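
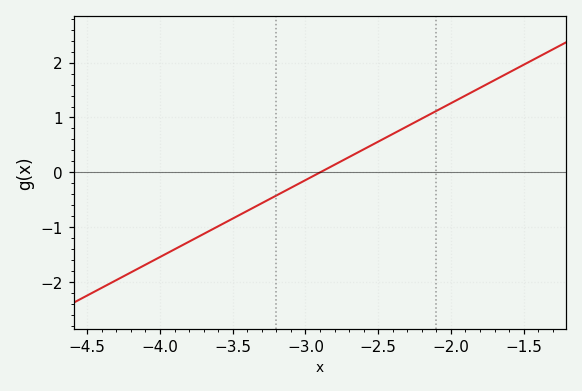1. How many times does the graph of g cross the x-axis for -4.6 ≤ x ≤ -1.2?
1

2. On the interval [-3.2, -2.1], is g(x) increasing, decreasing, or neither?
increasing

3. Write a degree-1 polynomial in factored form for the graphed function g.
y = 1.4(x + 2.9)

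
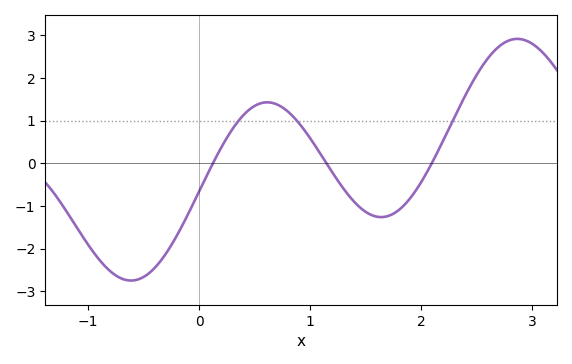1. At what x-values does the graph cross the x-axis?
0.1, 1.1, 2.1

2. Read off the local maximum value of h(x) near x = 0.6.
1.4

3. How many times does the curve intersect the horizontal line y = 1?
3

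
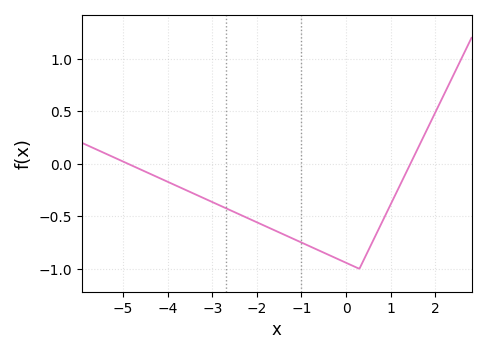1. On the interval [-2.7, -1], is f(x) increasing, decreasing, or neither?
decreasing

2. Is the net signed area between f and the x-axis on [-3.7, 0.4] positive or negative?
negative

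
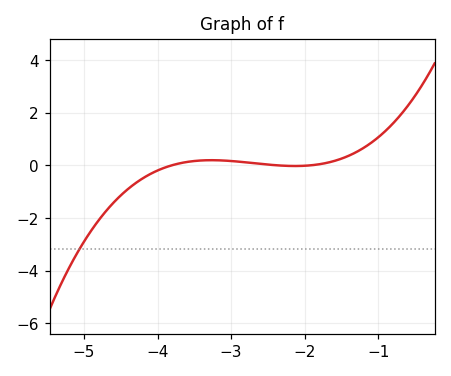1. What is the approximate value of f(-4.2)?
-0.497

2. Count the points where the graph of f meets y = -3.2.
1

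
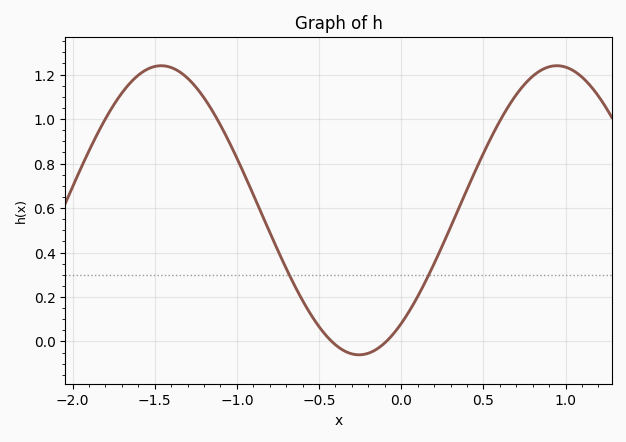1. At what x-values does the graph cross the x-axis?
-0.423, -0.091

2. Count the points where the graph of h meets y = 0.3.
2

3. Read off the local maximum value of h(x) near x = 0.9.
1.24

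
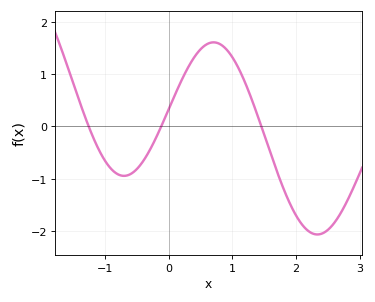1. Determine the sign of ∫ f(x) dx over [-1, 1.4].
positive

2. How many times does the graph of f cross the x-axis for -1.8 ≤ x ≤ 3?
3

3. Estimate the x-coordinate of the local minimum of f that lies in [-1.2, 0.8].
-0.7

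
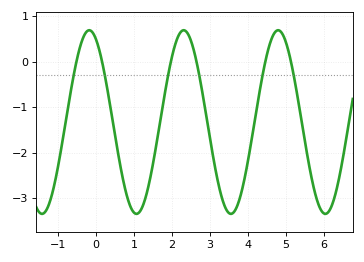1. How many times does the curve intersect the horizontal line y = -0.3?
6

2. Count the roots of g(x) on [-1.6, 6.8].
6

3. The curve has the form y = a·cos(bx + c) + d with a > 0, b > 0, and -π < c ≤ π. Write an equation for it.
y = 2.02cos(2.53x + 0.45) - 1.33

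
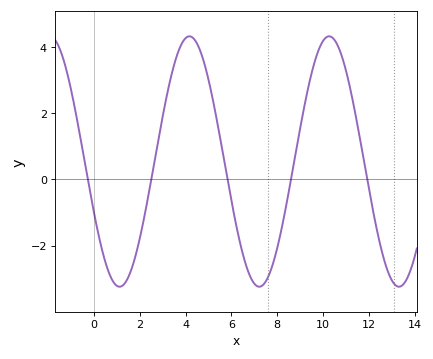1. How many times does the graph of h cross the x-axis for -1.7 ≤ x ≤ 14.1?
5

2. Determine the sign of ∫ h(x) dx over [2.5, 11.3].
positive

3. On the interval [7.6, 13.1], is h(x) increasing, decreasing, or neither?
neither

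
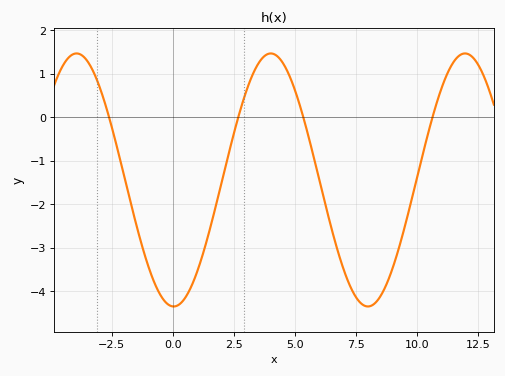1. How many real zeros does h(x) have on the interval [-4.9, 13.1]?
4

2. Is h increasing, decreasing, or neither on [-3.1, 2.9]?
neither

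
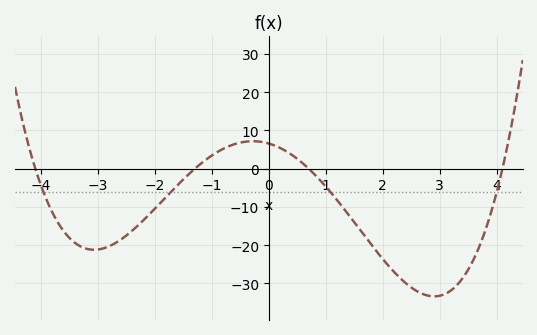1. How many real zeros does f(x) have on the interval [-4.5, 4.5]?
4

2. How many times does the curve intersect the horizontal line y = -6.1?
4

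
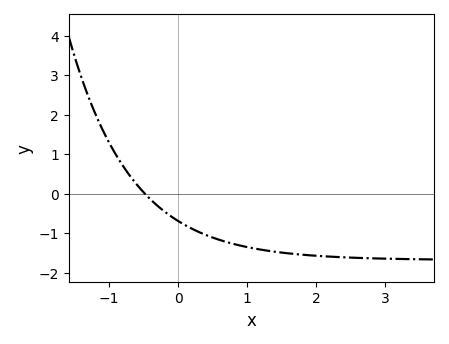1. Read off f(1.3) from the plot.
-1.4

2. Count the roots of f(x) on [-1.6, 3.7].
1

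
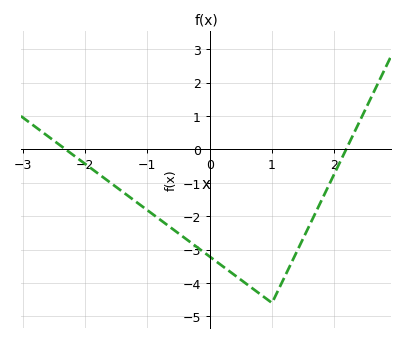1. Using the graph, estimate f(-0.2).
-2.93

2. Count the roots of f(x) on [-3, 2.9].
2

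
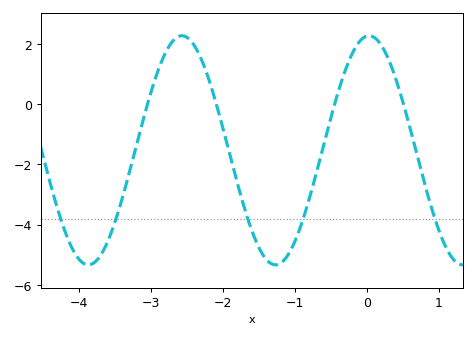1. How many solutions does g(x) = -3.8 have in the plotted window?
5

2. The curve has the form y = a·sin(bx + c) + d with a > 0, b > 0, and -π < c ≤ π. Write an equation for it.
y = 3.8sin(2.4x + 1.5) - 1.53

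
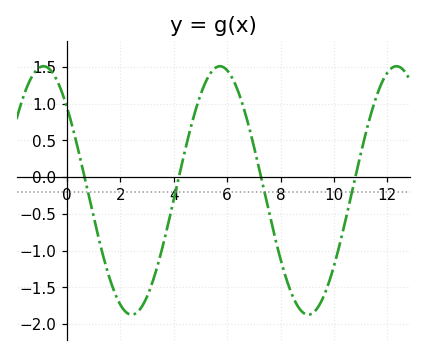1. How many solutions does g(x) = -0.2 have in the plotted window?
4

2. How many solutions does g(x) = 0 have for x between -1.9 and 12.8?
4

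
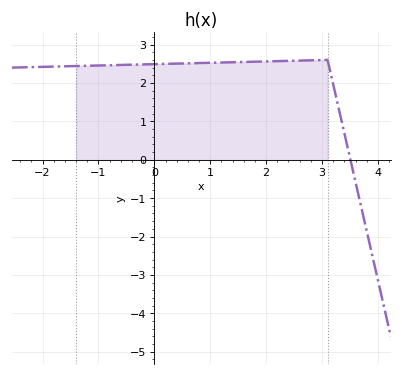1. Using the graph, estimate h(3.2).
1.96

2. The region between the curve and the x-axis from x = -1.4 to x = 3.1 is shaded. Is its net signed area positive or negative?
positive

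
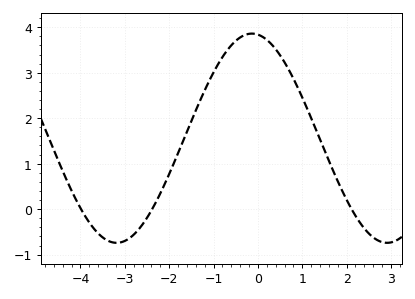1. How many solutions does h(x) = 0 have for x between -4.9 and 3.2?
3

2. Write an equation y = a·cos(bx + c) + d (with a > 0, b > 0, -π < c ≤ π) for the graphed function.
y = 2.3cos(1.03x + 0.14) + 1.56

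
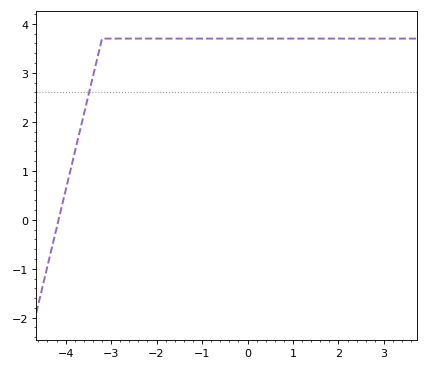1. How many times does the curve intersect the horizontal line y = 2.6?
1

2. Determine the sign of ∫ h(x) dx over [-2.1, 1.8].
positive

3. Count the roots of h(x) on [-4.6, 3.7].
1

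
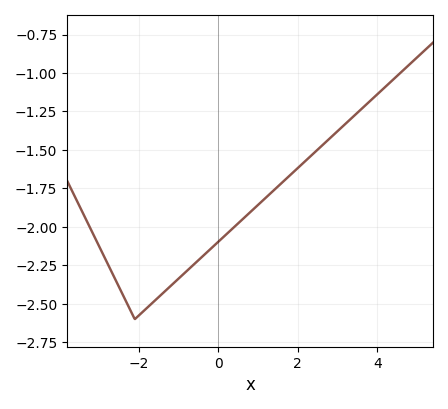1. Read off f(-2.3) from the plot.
-2.5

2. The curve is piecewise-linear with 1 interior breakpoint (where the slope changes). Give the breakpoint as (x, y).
(-2.1, -2.6)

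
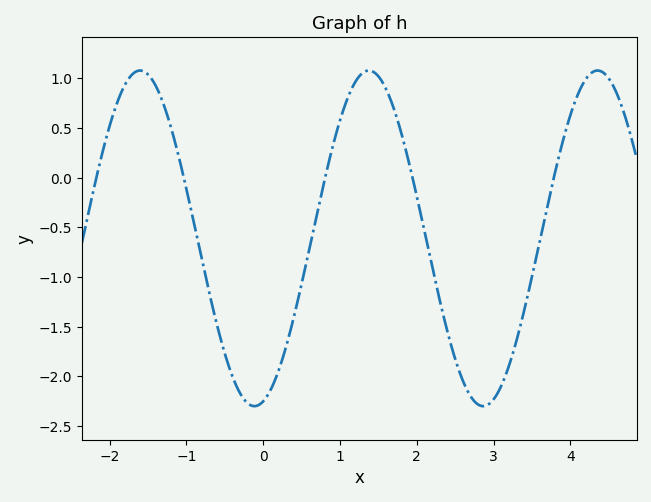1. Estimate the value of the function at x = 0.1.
-2.15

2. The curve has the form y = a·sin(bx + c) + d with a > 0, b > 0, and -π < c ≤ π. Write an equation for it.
y = 1.69sin(2.1x - 1.3) - 0.61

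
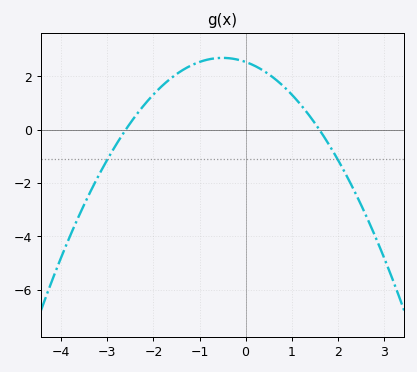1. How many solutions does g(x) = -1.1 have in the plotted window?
2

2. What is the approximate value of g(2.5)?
-2.8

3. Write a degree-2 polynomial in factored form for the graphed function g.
y = -0.61(x + 2.6)(x - 1.6)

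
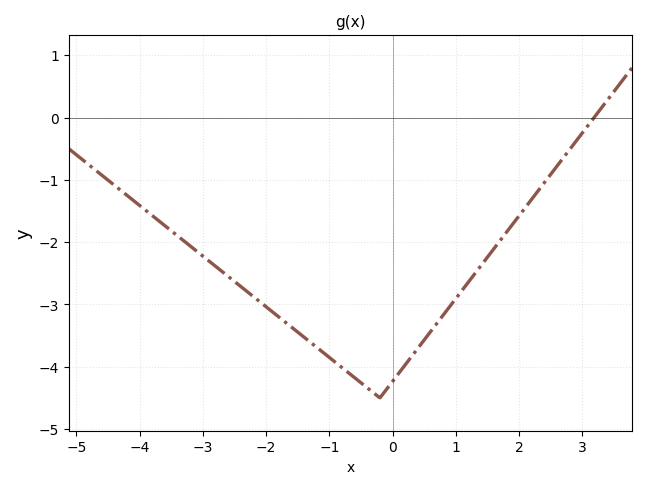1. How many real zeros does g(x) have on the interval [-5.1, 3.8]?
1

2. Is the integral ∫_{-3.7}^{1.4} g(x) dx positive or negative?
negative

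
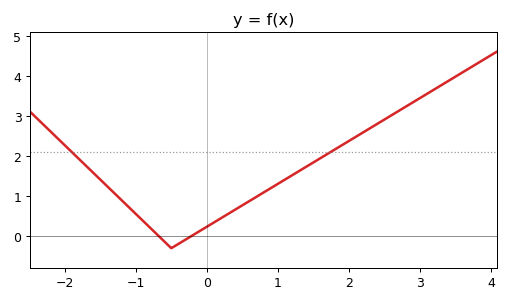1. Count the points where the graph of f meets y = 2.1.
2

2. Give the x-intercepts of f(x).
-0.7, -0.2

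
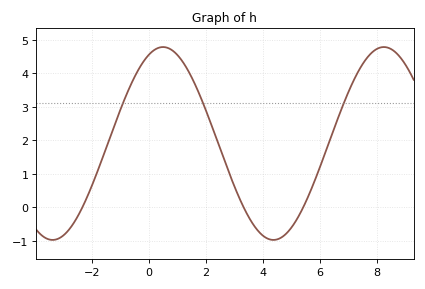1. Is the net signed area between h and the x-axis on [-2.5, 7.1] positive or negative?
positive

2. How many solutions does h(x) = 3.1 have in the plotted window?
3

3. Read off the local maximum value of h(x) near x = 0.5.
4.78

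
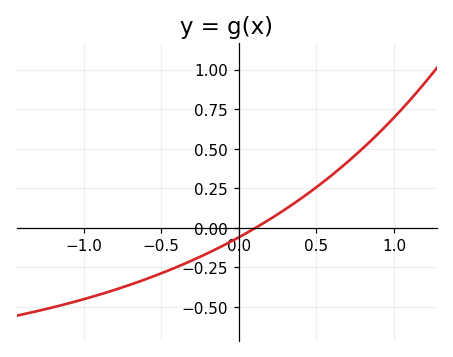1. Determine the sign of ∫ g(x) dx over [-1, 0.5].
negative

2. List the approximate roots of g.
0.108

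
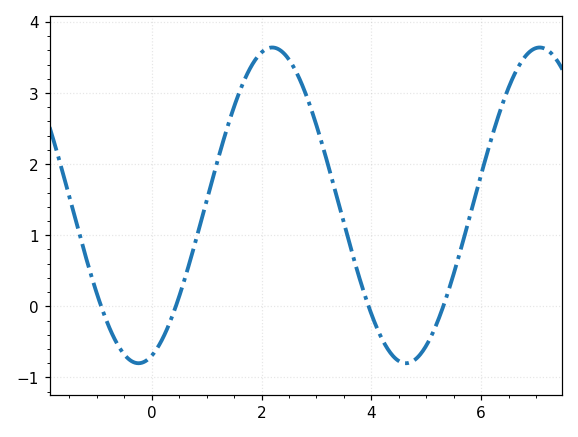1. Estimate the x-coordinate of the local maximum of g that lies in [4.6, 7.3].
7.07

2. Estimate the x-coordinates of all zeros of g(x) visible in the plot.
-0.92, 0.439, 3.95, 5.31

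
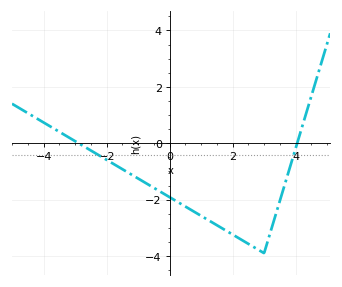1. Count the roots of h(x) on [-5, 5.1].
2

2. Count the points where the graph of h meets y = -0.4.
2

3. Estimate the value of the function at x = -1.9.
-0.655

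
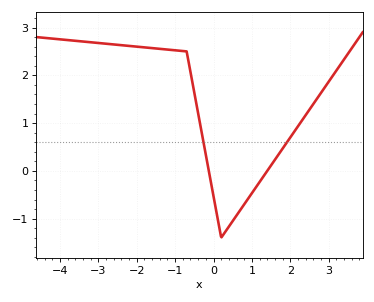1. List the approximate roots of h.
-0.2, 1.4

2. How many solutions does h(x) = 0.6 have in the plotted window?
2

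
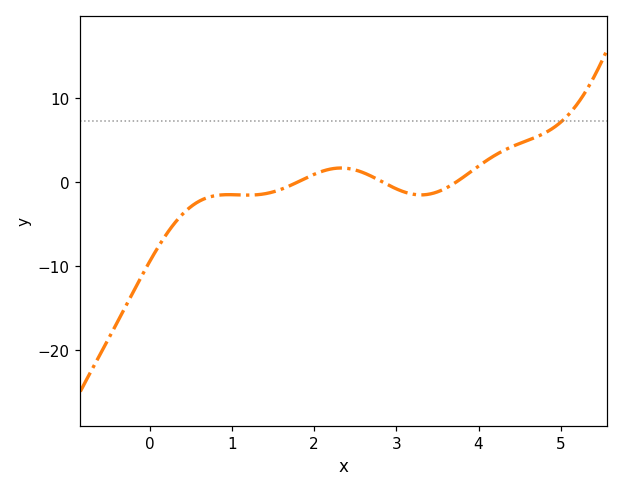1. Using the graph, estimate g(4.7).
5.4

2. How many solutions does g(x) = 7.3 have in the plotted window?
1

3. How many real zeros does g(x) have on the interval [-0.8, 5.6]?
3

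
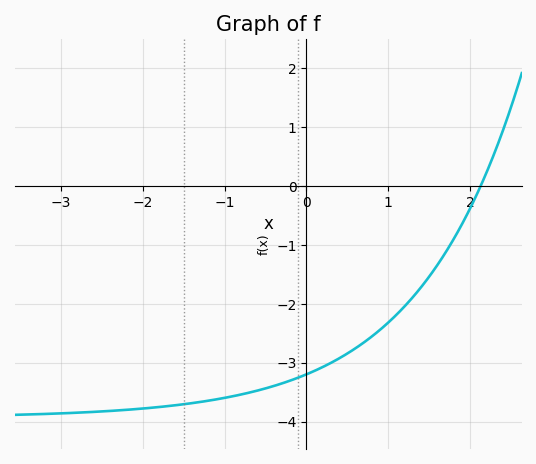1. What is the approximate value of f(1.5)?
-1.54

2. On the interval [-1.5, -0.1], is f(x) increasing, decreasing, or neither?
increasing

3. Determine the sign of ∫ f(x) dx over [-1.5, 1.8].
negative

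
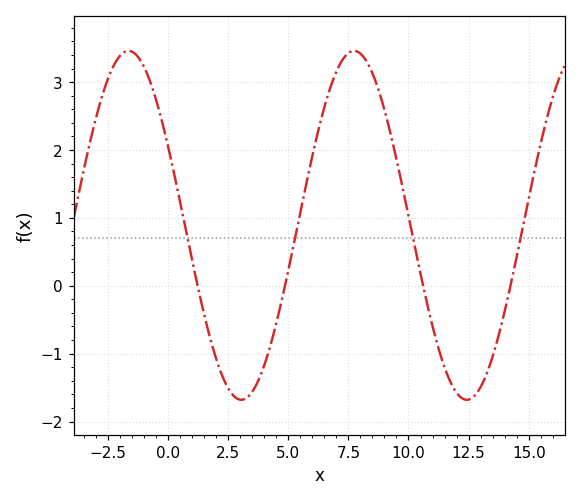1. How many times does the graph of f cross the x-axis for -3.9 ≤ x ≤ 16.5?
4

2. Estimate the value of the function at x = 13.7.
-0.798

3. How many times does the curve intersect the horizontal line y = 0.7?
4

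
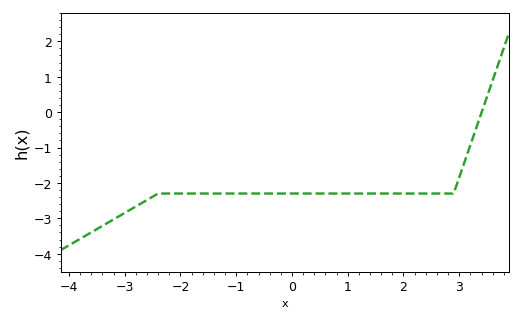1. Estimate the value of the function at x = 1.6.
-2.3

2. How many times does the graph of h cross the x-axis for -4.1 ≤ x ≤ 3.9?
1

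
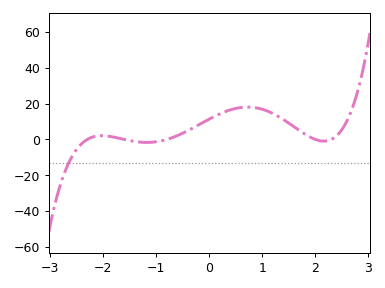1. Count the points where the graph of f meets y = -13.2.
1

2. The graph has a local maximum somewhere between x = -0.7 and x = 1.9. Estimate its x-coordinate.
0.7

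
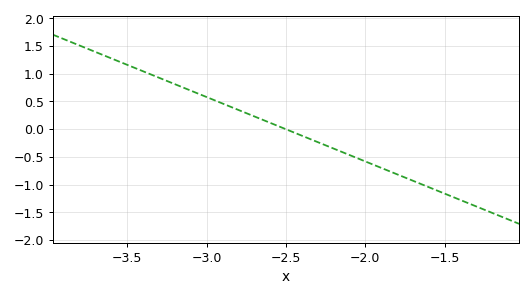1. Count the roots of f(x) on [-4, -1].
1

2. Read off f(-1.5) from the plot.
-1.16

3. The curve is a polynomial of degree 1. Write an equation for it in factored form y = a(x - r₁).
y = -1.16(x + 2.5)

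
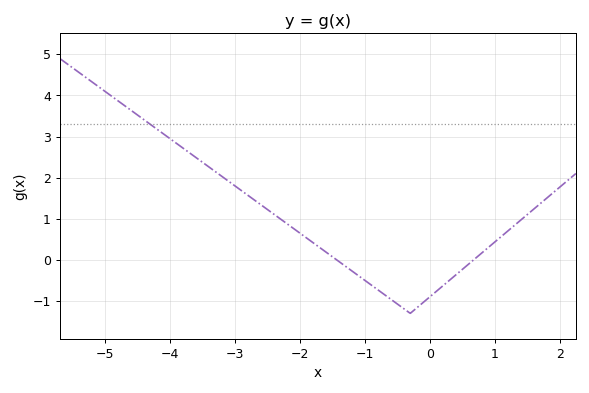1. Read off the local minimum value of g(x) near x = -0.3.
-1.3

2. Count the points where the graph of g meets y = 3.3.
1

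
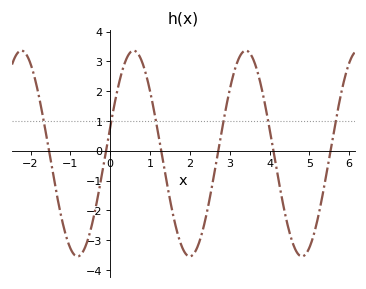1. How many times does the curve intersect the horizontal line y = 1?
6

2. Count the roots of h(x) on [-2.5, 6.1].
6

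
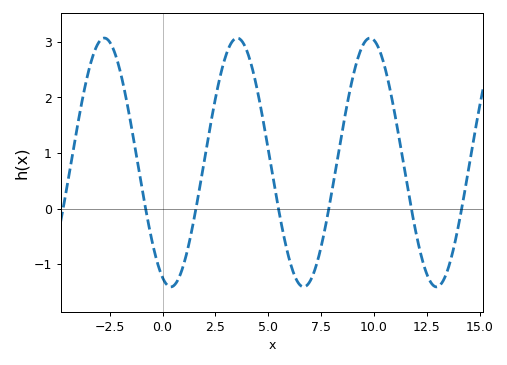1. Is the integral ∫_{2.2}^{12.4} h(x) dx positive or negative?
positive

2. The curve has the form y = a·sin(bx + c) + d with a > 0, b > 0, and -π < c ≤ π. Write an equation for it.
y = 2.24sin(1x - 1.96) + 0.83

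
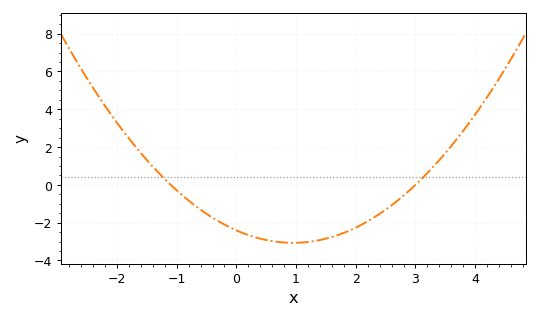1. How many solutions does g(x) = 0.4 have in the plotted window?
2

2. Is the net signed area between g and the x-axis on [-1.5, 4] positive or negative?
negative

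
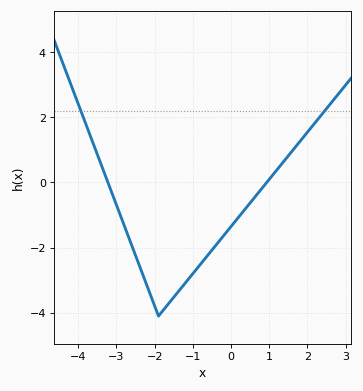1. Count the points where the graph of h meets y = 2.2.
2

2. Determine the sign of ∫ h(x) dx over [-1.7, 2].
negative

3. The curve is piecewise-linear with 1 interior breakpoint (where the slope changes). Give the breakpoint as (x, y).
(-1.9, -4.1)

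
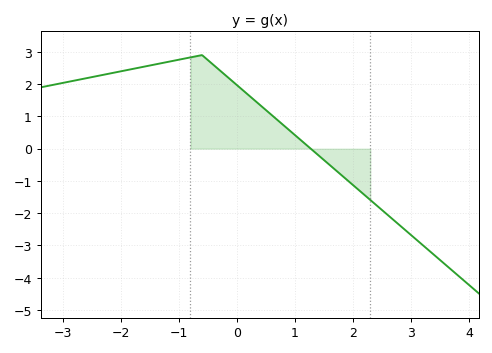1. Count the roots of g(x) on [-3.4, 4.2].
1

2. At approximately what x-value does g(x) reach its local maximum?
-0.602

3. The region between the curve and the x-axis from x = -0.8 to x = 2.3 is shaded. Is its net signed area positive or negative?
positive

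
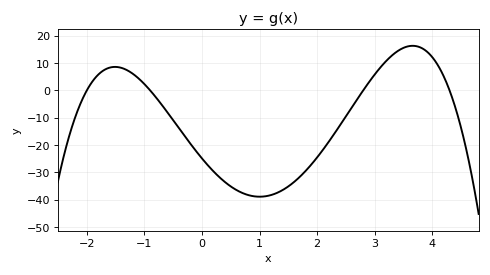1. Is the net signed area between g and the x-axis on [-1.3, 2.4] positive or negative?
negative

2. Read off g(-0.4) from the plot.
-14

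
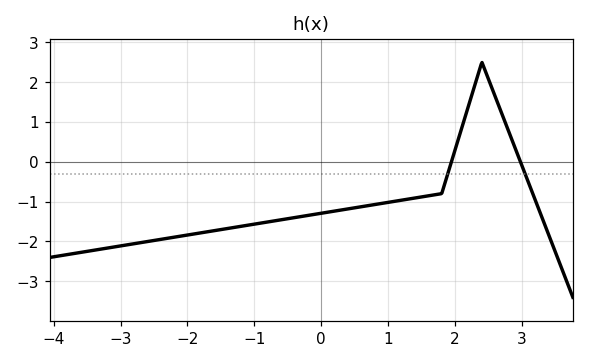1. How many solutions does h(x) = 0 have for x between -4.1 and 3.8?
2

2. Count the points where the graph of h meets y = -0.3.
2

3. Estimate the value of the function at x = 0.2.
-1.2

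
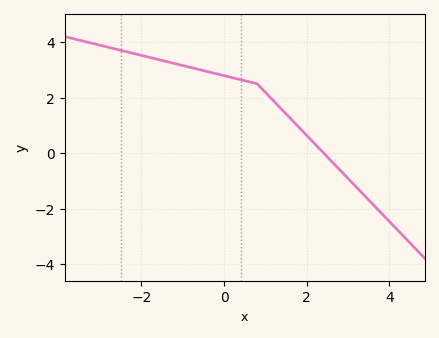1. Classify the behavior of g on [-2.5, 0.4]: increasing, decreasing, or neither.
decreasing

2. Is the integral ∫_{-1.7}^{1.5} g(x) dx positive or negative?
positive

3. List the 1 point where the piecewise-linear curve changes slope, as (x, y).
(0.8, 2.5)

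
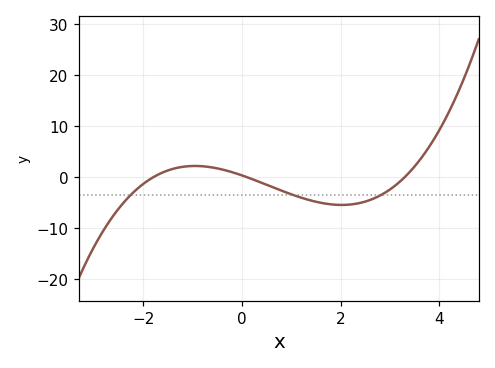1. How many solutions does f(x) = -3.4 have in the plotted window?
3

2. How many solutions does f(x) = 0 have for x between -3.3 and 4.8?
3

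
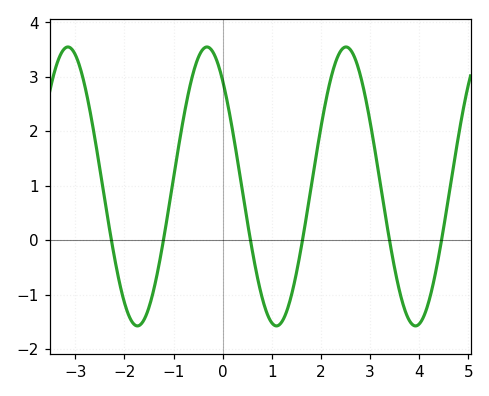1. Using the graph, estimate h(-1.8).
-1.54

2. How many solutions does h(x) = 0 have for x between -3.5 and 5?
6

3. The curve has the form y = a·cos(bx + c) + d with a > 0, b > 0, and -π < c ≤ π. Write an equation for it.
y = 2.56cos(2.22x + 0.712) + 0.99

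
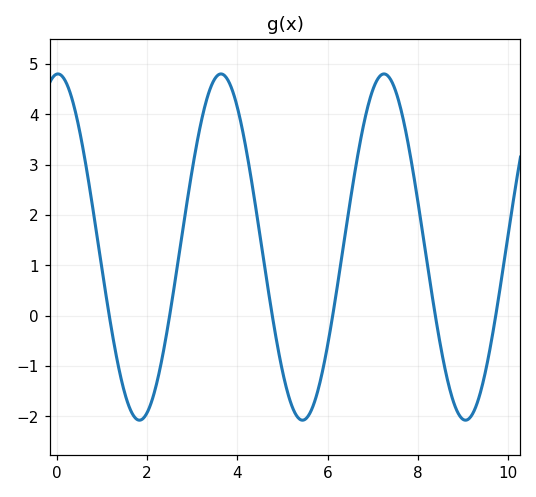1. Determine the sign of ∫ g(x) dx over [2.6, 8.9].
positive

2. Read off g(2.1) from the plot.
-1.72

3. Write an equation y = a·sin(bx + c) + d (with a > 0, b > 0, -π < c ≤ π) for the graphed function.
y = 3.44sin(1.74x + 1.52) + 1.36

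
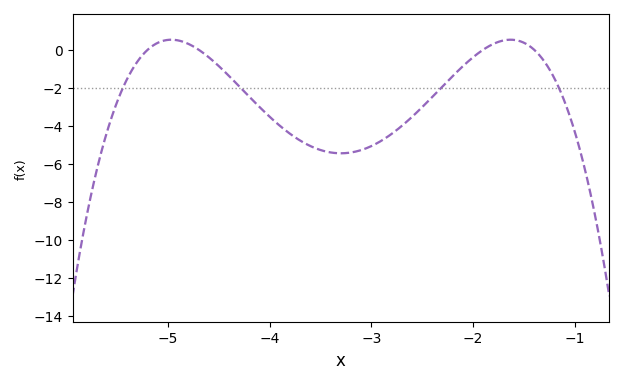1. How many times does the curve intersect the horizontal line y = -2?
4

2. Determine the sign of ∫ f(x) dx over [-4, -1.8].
negative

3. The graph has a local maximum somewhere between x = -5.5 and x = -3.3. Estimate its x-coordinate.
-5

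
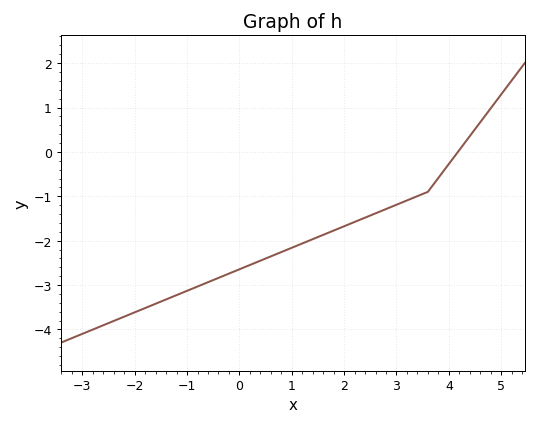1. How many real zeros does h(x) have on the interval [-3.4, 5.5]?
1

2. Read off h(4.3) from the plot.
0.197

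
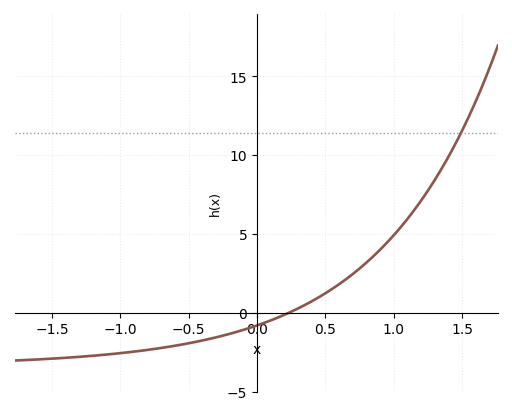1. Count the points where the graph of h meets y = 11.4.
1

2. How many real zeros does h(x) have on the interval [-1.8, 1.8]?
1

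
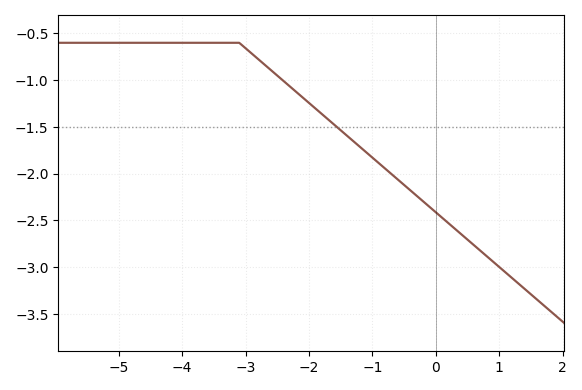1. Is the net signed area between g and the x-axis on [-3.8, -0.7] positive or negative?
negative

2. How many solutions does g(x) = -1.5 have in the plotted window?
1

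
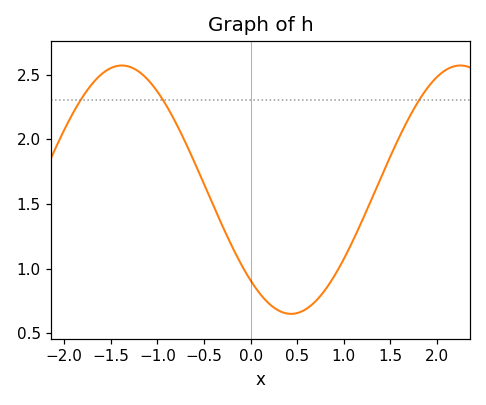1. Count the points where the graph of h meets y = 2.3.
3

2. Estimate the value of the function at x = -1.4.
2.55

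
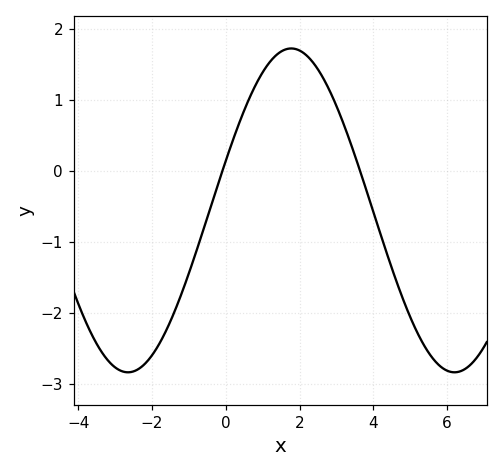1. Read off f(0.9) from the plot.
1.3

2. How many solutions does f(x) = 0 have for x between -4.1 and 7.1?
2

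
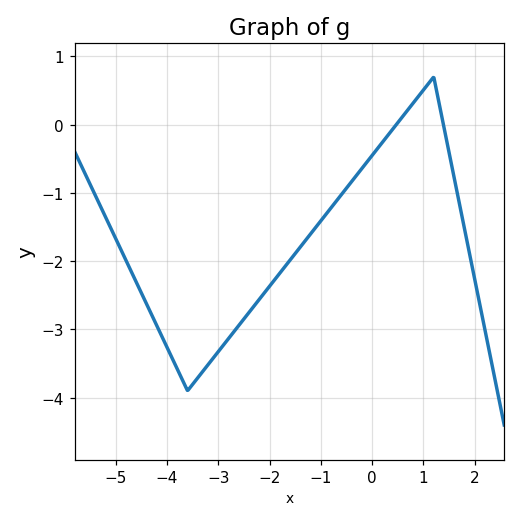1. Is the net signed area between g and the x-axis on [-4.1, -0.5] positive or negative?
negative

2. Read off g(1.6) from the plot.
-0.785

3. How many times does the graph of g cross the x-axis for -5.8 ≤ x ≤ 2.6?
2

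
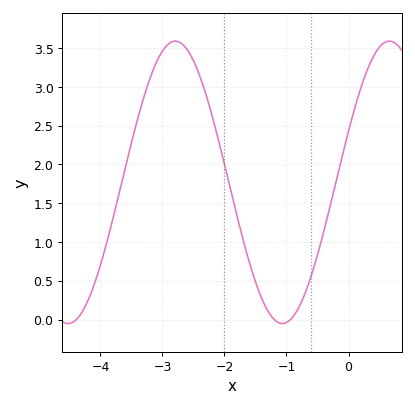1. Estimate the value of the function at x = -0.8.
0.16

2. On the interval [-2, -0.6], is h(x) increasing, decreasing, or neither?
neither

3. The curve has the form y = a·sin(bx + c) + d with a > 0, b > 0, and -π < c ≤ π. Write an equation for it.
y = 1.82sin(1.82x + 0.37) + 1.77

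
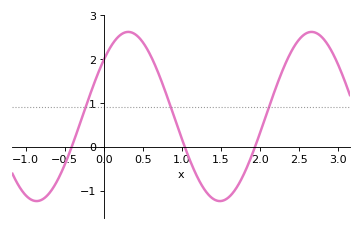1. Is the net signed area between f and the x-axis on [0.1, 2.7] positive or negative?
positive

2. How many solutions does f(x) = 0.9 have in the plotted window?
3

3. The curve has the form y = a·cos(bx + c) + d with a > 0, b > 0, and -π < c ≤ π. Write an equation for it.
y = 1.93cos(2.68x - 0.842) + 0.69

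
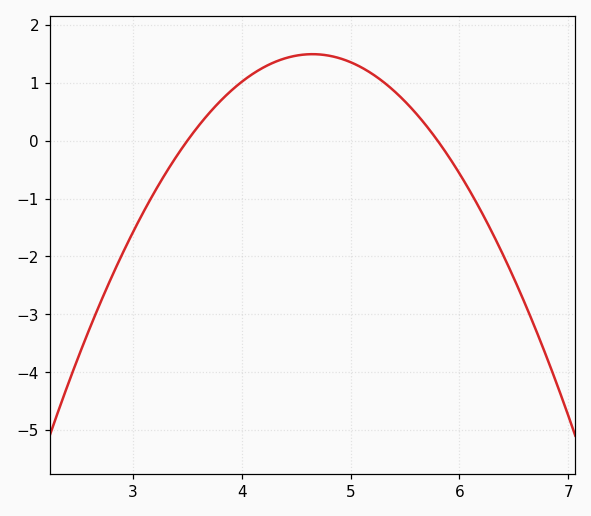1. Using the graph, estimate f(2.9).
-2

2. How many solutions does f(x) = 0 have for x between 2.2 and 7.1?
2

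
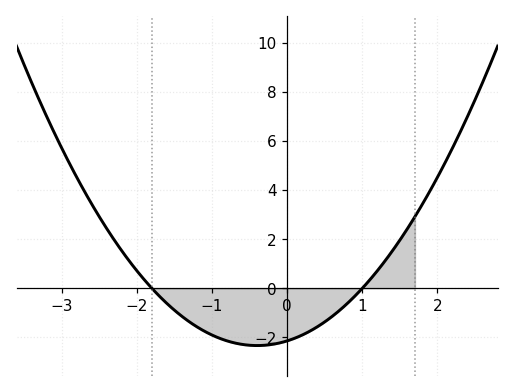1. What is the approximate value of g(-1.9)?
0.4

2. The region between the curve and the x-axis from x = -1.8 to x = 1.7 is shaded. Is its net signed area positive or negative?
negative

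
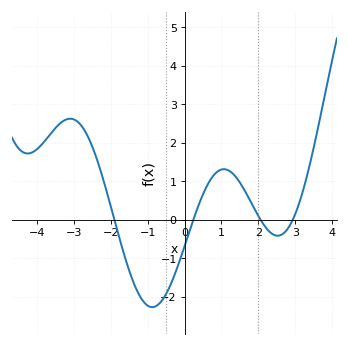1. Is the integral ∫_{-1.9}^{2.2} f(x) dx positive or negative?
negative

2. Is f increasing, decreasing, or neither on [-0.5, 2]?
neither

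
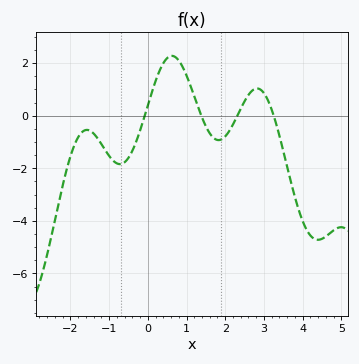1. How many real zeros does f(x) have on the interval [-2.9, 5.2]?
4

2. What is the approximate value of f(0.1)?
0.8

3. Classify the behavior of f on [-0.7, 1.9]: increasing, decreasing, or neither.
neither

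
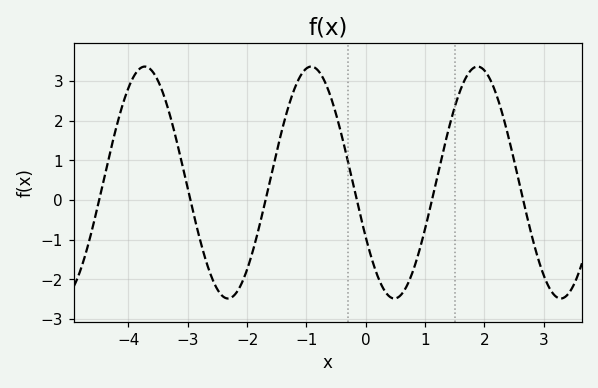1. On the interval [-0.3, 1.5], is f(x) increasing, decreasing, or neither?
neither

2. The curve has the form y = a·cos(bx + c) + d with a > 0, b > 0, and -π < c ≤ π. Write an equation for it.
y = 2.92cos(2.24x + 2.06) + 0.44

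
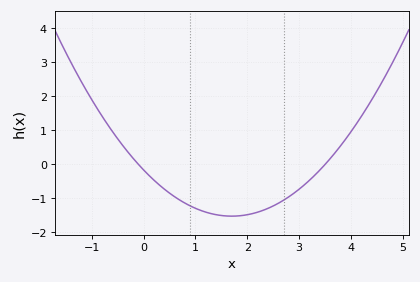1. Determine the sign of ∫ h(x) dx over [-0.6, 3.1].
negative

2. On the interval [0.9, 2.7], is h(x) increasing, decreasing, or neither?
neither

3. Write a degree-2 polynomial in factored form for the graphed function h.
y = 0.47(x + 0.1)(x - 3.5)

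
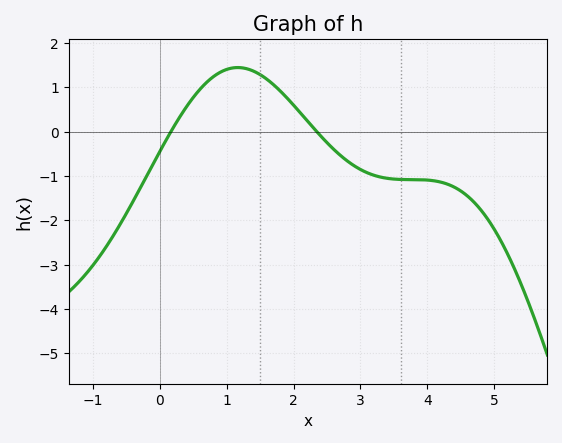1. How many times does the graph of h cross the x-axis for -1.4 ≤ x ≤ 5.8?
2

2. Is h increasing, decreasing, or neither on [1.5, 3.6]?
decreasing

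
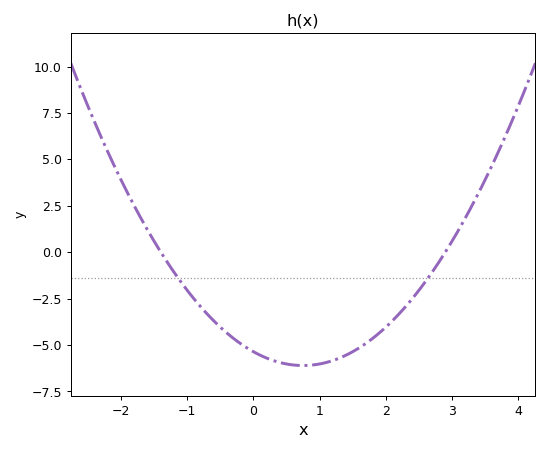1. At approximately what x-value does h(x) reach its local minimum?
0.7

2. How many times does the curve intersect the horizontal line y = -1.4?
2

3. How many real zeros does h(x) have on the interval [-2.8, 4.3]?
2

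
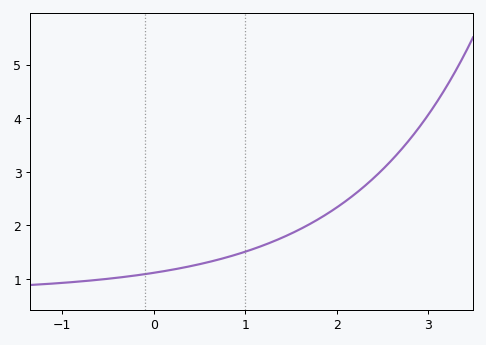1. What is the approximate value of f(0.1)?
1.14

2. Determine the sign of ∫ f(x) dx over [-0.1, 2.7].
positive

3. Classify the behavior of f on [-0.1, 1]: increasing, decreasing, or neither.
increasing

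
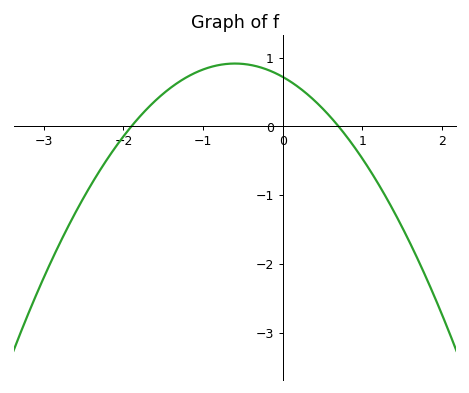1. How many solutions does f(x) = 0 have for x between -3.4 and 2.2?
2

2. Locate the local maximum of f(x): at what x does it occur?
-0.6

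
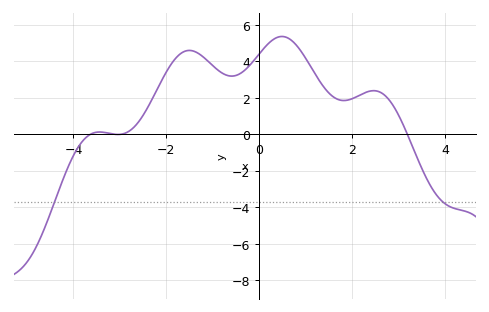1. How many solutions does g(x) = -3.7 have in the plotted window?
2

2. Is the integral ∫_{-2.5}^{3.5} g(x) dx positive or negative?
positive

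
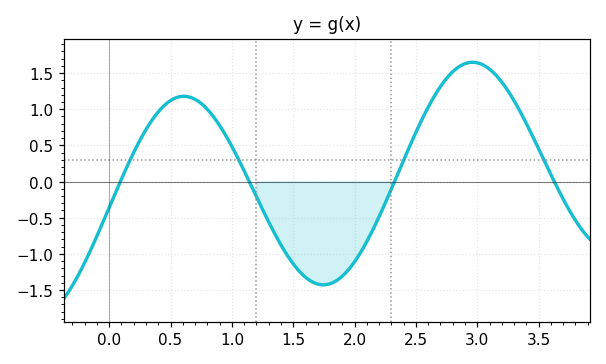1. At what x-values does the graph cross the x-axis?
0.091, 1.14, 2.33, 3.63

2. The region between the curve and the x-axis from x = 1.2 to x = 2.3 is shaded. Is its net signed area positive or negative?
negative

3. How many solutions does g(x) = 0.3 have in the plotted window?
4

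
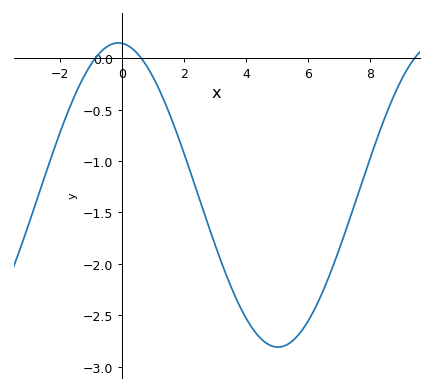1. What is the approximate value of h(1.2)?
-0.3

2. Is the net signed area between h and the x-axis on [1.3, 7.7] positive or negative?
negative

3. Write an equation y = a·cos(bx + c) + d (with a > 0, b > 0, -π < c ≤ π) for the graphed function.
y = 1.48cos(0.61x + 0.07) - 1.33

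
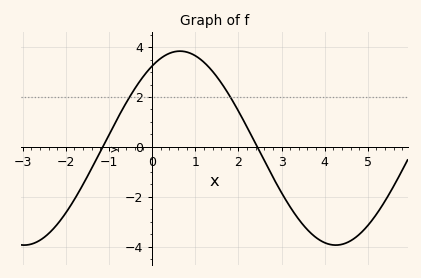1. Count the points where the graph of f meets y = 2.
2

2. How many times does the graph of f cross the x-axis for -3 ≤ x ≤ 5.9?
2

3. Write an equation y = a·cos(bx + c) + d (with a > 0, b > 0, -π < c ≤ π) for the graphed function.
y = 3.89cos(0.87x - 0.562) - 0.05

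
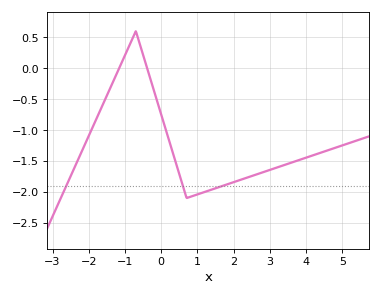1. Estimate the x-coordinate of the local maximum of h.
-0.703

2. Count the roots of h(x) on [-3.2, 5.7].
2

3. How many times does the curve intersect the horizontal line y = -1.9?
3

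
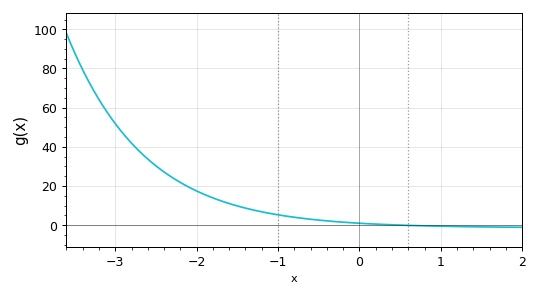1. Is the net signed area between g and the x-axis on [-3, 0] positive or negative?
positive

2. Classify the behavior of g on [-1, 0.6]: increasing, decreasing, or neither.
decreasing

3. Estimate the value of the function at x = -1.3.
8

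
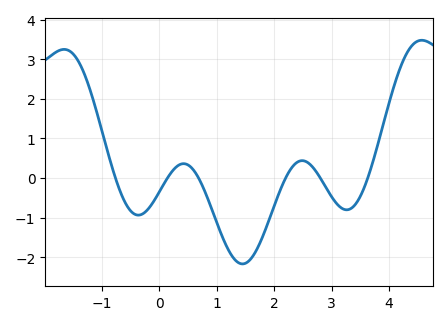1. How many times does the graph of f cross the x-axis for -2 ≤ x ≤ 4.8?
6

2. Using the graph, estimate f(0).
-0.344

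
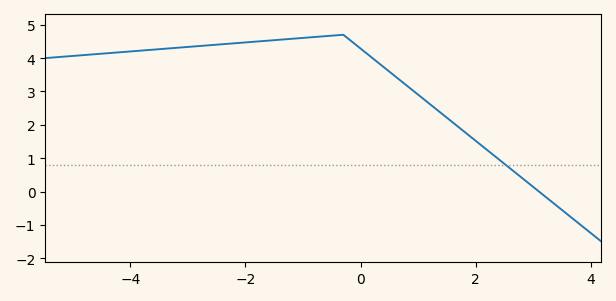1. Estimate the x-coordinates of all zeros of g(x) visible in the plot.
3.1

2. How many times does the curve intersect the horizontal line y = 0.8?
1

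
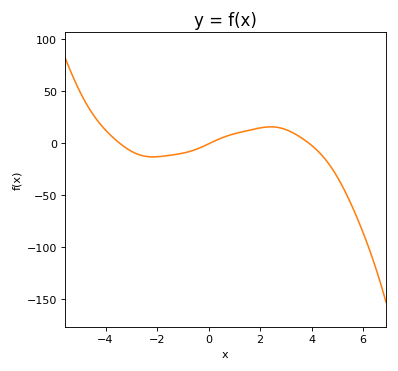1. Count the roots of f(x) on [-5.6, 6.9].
3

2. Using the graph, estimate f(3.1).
11.7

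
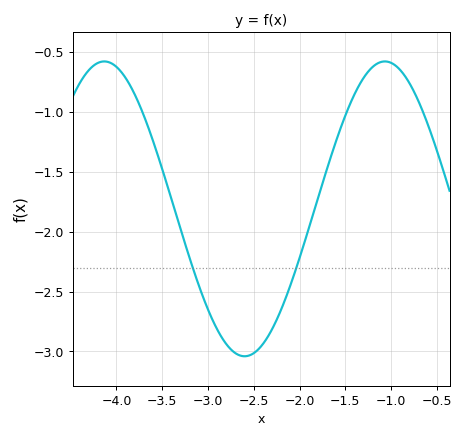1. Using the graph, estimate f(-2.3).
-2.8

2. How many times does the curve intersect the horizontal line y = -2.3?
2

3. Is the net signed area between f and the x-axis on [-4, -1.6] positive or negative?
negative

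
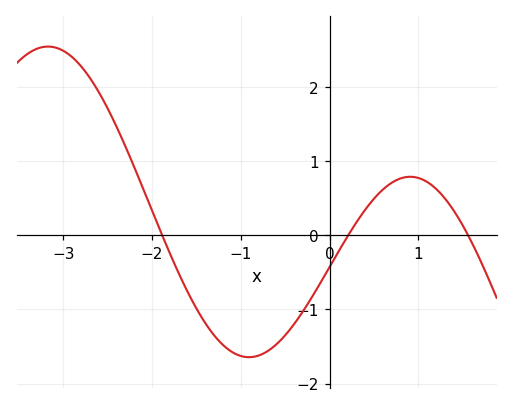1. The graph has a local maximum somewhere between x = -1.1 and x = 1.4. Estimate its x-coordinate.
0.9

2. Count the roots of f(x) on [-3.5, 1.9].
3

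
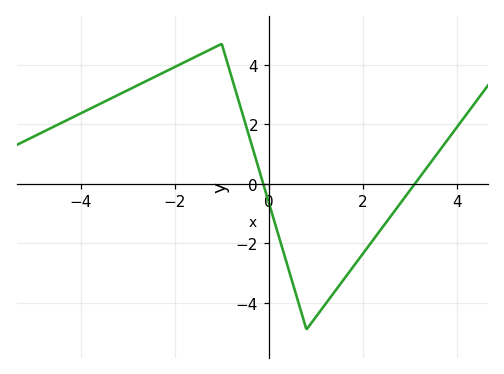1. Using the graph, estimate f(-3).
3.14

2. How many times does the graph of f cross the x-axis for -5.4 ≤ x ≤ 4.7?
2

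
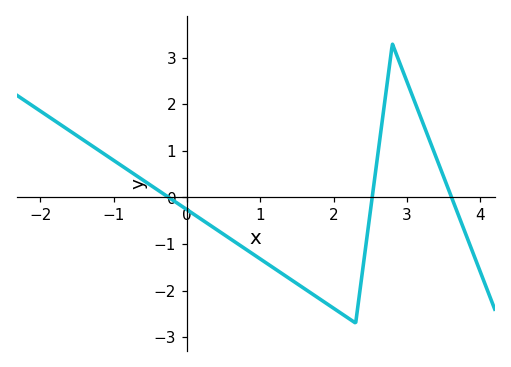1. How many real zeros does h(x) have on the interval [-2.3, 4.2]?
3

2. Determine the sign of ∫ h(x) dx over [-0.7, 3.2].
negative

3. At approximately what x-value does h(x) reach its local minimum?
2.3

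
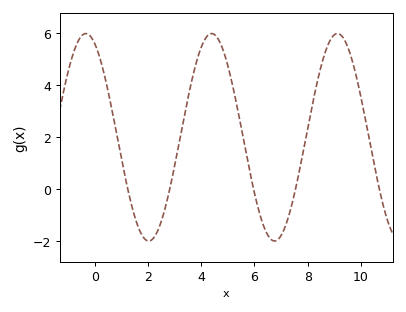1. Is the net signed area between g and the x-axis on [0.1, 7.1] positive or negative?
positive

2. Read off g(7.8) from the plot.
1.2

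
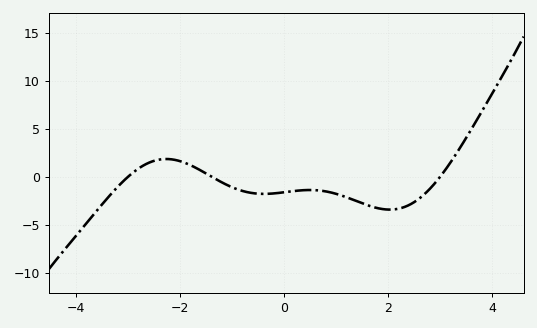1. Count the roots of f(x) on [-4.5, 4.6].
3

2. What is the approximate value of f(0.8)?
-1.5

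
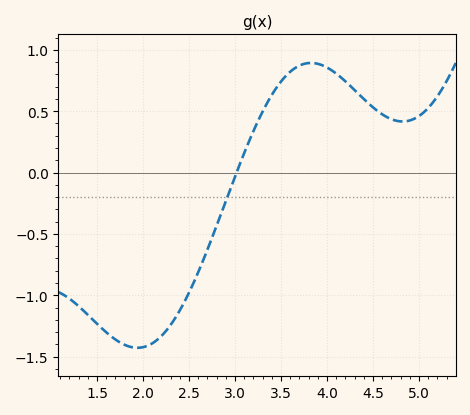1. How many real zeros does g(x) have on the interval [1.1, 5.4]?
1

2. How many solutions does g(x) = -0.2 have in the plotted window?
1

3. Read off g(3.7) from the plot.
0.872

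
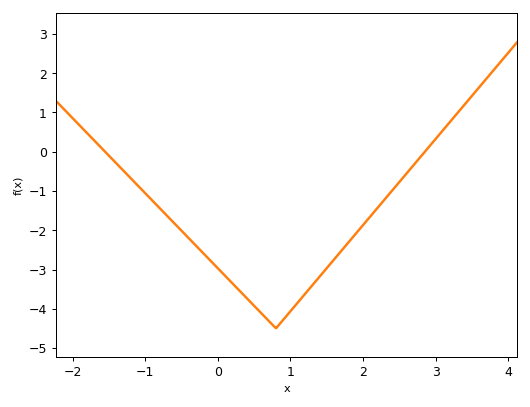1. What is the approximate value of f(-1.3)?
-0.487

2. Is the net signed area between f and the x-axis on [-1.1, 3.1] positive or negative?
negative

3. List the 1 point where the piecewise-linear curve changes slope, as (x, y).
(0.8, -4.5)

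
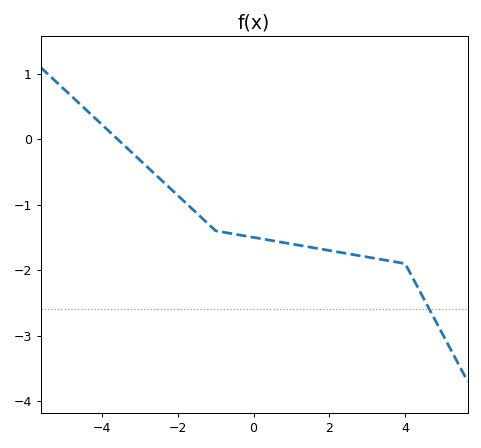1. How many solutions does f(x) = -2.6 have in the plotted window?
1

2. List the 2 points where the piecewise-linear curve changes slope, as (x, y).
(-1, -1.4); (4, -1.9)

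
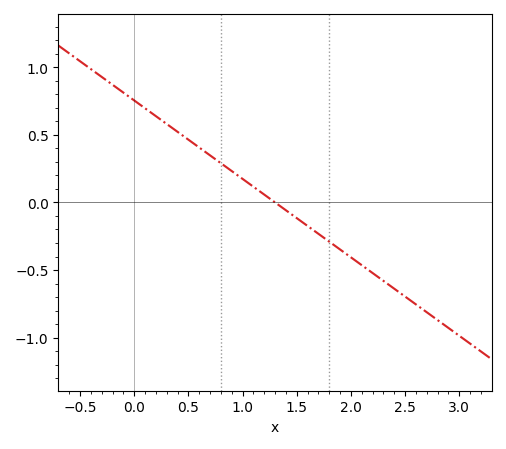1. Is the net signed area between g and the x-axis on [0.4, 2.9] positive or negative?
negative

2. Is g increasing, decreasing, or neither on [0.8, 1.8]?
decreasing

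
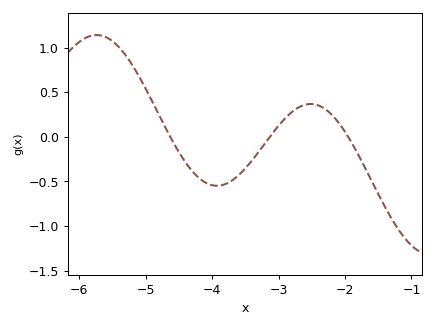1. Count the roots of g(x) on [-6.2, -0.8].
3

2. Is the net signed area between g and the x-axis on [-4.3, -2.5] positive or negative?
negative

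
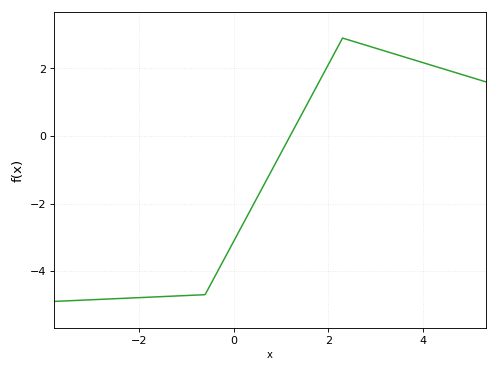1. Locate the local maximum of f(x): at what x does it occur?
2.4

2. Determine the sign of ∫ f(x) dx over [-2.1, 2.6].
negative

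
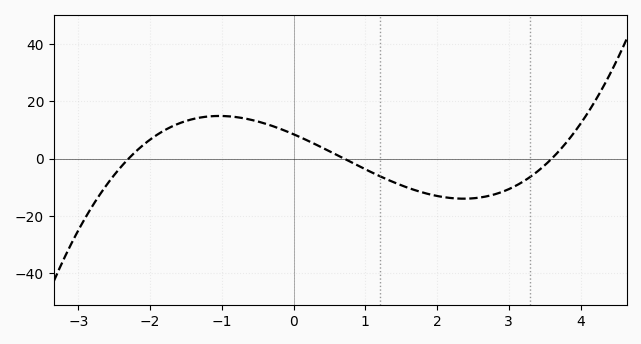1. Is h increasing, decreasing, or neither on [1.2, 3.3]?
neither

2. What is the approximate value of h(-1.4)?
14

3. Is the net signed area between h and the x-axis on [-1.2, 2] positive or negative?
positive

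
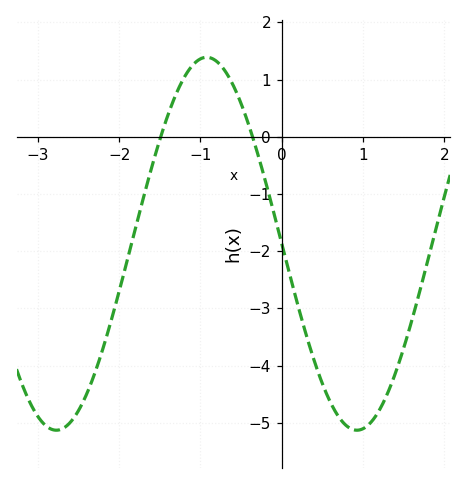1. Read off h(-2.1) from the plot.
-3.2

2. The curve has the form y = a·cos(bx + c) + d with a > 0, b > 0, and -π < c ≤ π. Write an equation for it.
y = 3.26cos(1.7x + 1.6) - 1.87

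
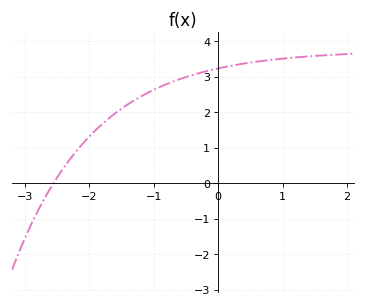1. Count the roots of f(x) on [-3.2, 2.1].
1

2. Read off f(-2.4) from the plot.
0.424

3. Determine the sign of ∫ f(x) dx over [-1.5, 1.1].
positive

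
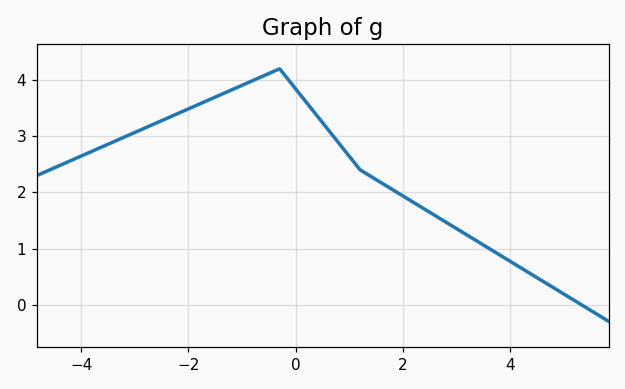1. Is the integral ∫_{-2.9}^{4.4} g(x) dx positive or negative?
positive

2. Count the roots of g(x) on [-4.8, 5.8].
1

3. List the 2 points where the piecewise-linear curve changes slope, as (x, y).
(-0.3, 4.2); (1.2, 2.4)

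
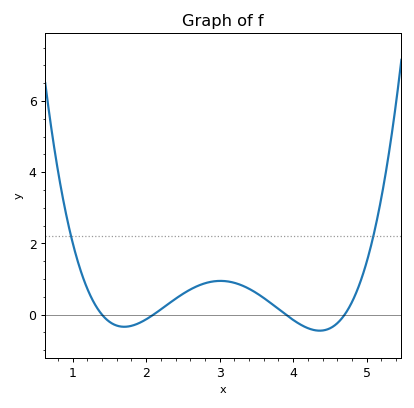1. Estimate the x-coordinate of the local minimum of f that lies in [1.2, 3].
1.7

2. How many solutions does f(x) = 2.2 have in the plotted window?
2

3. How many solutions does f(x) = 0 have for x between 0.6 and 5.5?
4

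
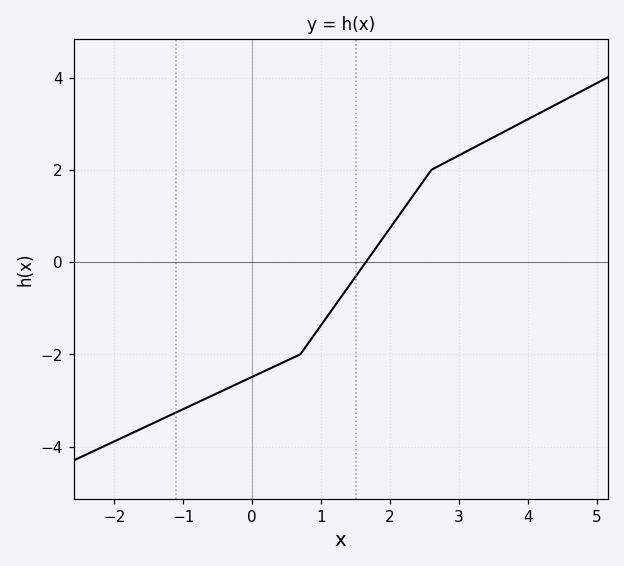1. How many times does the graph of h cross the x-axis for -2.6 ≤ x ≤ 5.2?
1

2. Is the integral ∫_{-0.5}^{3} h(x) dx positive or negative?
negative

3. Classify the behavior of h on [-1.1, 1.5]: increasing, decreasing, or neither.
increasing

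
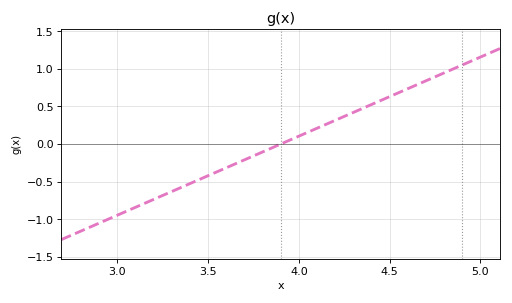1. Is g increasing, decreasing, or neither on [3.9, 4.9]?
increasing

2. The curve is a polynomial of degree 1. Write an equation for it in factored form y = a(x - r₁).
y = 1.05(x - 3.9)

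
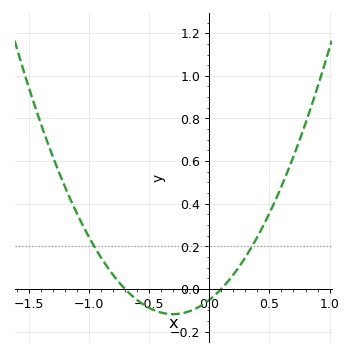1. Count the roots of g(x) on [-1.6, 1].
2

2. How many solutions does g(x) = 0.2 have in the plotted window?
2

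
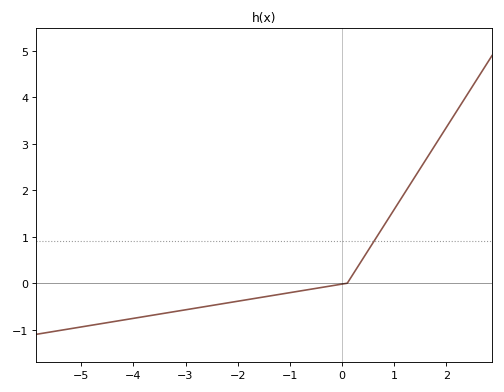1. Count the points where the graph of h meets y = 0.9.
1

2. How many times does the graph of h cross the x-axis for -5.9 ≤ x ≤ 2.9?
1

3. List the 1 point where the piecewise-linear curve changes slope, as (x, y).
(0.1, 0)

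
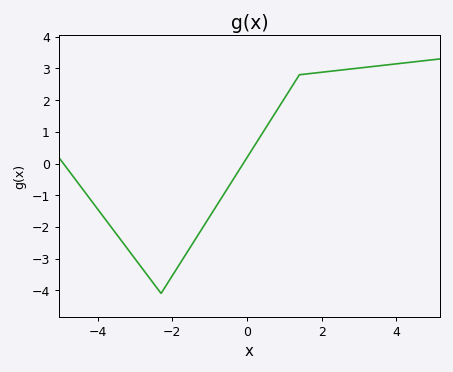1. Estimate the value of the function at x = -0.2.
-0.184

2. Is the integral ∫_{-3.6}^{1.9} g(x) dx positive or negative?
negative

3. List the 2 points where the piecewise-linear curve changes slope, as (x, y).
(-2.3, -4.1); (1.4, 2.8)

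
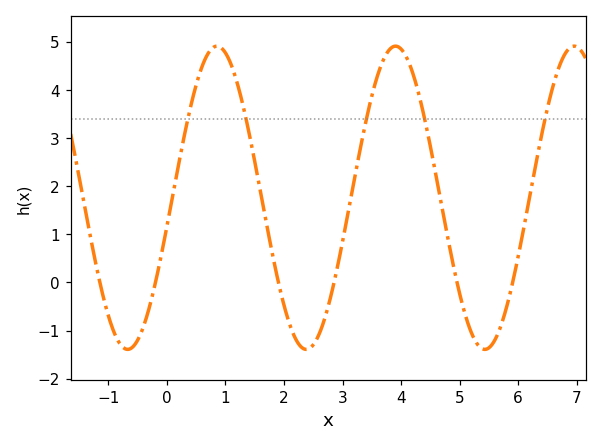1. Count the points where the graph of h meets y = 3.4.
5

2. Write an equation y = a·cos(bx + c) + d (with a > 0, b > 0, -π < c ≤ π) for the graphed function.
y = 3.15cos(2.1x - 1.8) + 1.76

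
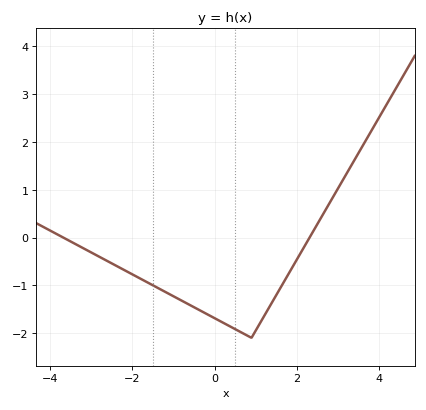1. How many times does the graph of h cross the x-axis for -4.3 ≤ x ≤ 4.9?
2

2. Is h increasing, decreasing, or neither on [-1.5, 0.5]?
decreasing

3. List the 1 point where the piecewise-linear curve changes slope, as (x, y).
(0.9, -2.1)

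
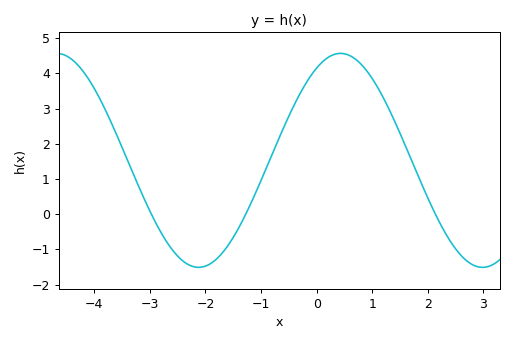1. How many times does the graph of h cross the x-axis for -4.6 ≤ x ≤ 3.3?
3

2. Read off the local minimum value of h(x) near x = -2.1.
-1.5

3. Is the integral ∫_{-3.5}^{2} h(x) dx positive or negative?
positive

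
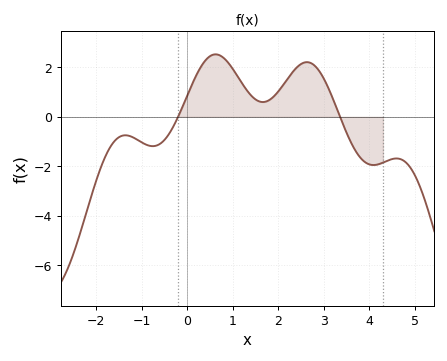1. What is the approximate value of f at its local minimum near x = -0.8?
-1.19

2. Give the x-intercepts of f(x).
-0.201, 3.36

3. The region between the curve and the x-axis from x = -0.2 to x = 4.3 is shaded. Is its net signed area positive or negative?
positive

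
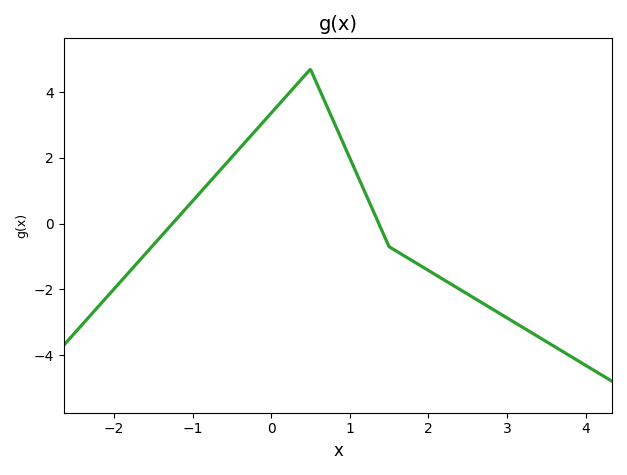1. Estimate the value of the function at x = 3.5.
-3.6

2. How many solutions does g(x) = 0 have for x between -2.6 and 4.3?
2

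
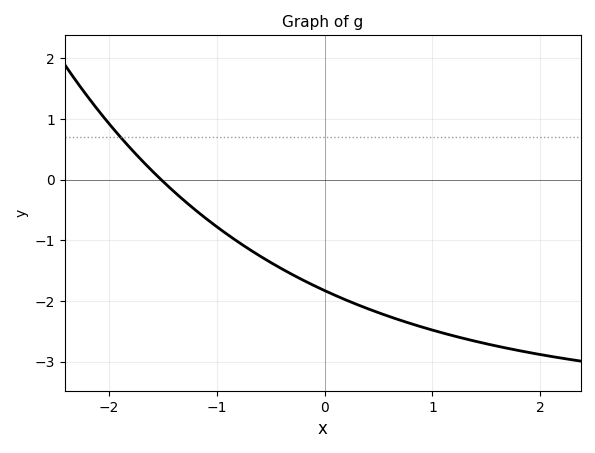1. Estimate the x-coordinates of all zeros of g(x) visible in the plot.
-1.5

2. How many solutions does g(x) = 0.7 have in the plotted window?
1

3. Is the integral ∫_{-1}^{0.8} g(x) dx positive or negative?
negative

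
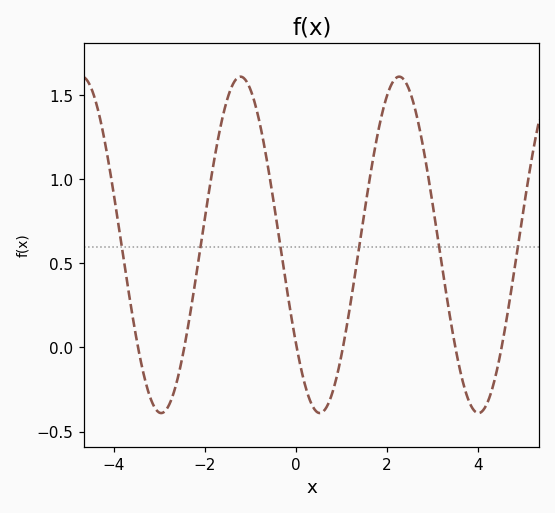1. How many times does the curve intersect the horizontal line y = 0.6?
6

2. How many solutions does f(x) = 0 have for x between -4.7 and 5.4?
6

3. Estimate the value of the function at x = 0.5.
-0.389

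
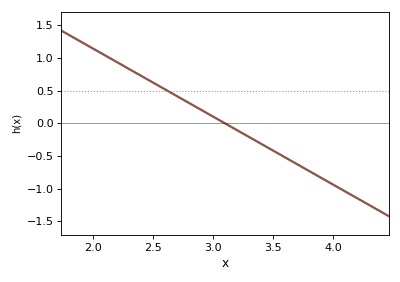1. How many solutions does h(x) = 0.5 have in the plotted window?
1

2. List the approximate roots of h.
3.1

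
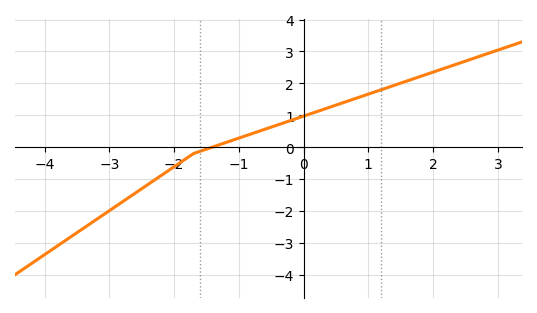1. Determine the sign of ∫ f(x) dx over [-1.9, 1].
positive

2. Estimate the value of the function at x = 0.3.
1.18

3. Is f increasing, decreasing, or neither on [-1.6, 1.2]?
increasing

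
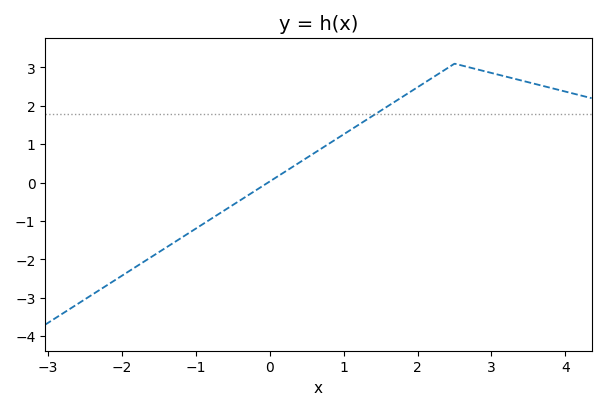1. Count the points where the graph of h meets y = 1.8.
1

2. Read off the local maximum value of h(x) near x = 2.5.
3.1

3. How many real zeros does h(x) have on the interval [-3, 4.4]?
1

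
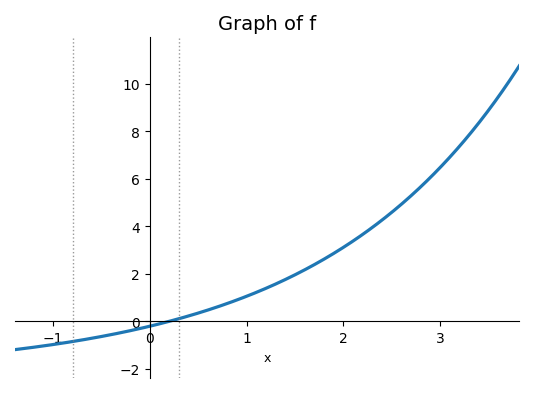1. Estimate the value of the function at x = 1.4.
1.76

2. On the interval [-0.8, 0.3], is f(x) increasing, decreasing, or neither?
increasing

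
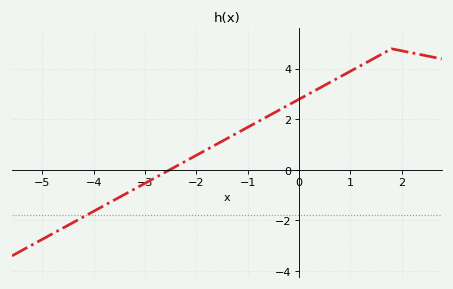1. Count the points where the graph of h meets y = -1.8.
1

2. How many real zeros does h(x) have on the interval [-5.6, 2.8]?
1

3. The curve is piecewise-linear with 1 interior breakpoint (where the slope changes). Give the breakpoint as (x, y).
(1.8, 4.8)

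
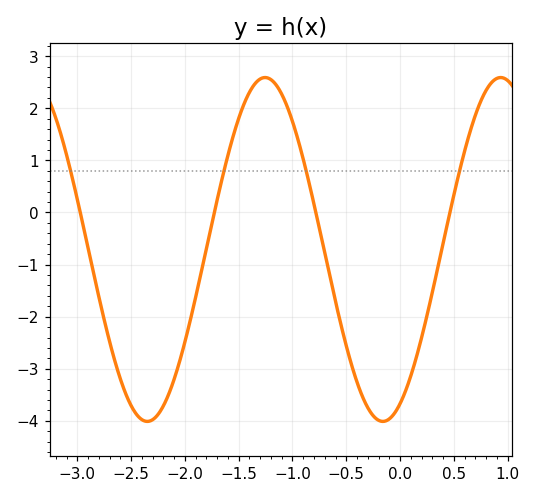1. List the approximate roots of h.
-2.97, -1.73, -0.783, 0.463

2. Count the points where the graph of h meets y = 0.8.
4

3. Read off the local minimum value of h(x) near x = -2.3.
-4.01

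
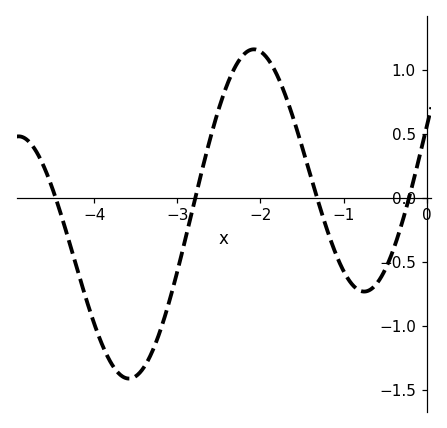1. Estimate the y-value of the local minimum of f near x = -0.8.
-0.75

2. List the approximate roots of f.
-4.5, -2.8, -1.3, -0.2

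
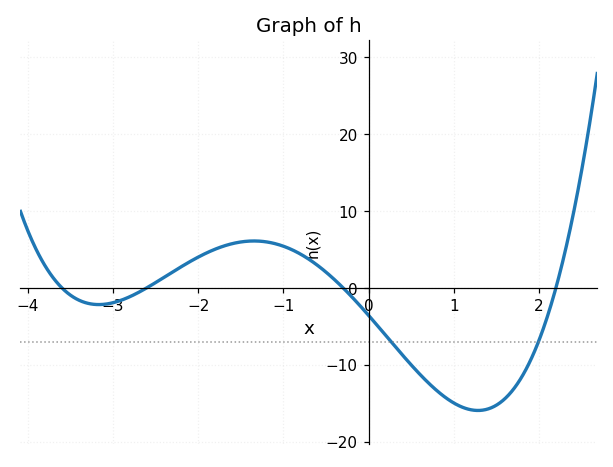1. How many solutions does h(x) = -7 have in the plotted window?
2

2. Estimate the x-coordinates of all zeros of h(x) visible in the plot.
-3.6, -2.6, -0.3, 2.2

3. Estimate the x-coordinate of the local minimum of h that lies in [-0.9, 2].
1.3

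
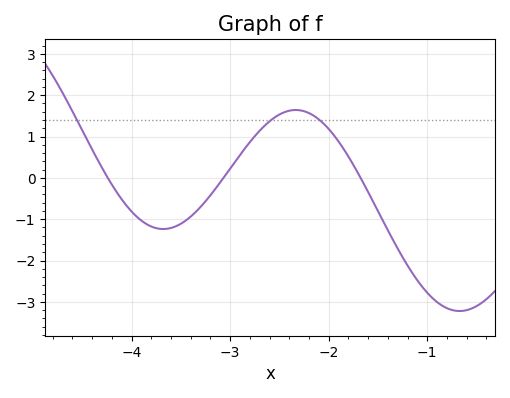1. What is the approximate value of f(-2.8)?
0.864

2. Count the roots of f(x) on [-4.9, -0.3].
3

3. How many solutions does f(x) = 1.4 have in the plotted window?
3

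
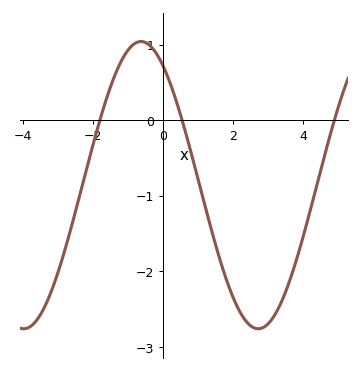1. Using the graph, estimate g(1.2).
-1.1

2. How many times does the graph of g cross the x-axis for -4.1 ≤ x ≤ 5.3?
3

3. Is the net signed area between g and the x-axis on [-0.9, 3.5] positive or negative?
negative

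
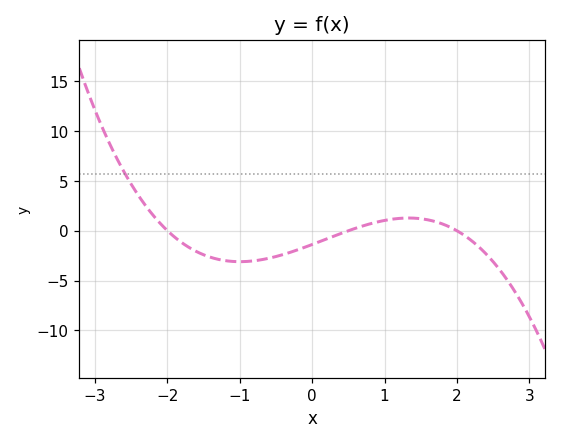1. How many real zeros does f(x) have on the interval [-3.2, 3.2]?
3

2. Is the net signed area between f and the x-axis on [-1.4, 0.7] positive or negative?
negative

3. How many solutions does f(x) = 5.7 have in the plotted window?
1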